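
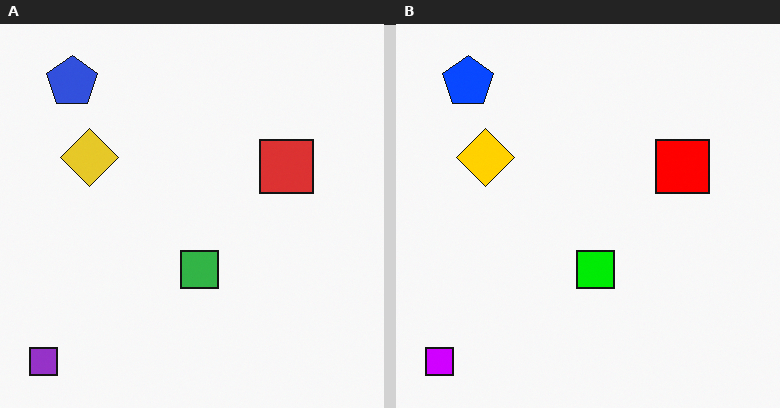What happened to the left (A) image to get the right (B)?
The transformation is: made much more vivid (saturation change).

All colors are more vivid — a global saturation change.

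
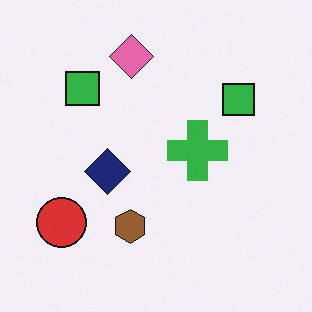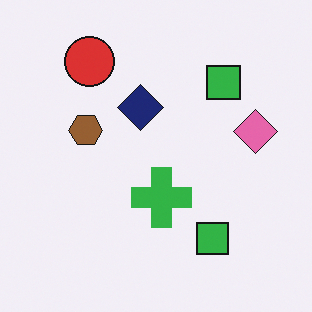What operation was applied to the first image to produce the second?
Rotated 90° clockwise.

The red circle sits in the bottom-left of the first image and the top-left of the second — consistent with a whole-image 90° clockwise rotation.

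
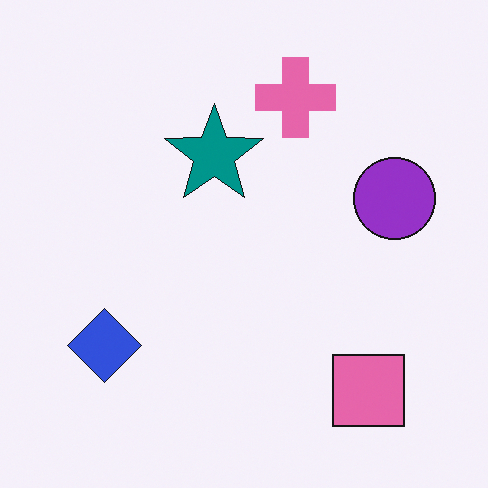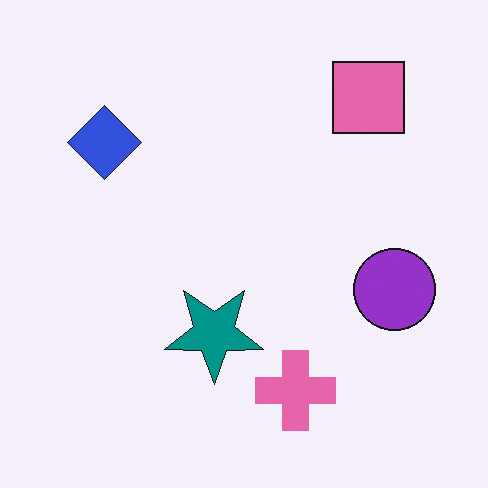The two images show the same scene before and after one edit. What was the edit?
This is the original image flipped vertically (top ↔ bottom).

The pink cross is in the top of the first image and the bottom of the second — shapes on opposite sides of the horizontal midline have swapped in a mirror flip.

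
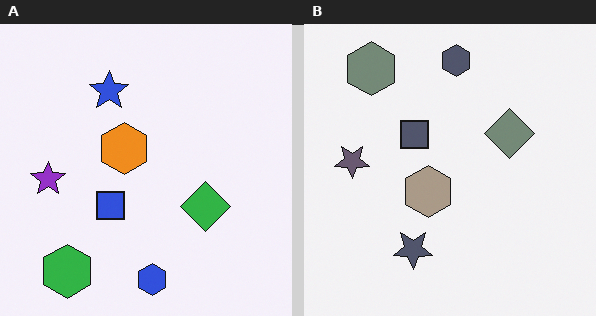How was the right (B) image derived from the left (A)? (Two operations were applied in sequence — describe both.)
The right (B) image is the left (A) flipped vertically (top ↔ bottom), then made much more muted (saturation change).

The blue hexagon is in the bottom of the left (A) image and the top of the right (B) — shapes on opposite sides of the horizontal midline have swapped in a mirror flip. All colors are more muted and greyish — a global saturation change.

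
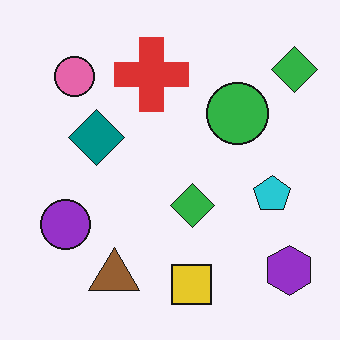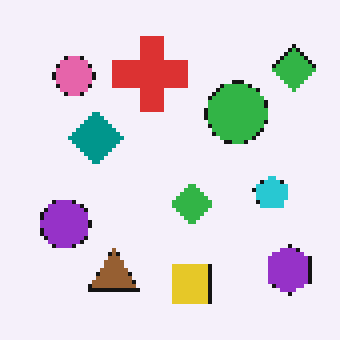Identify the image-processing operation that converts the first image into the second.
The image was mildly pixelated.

Shapes are reduced to large square blocks; fine edges and outlines are lost — a downscale-then-upscale (mosaic) effect.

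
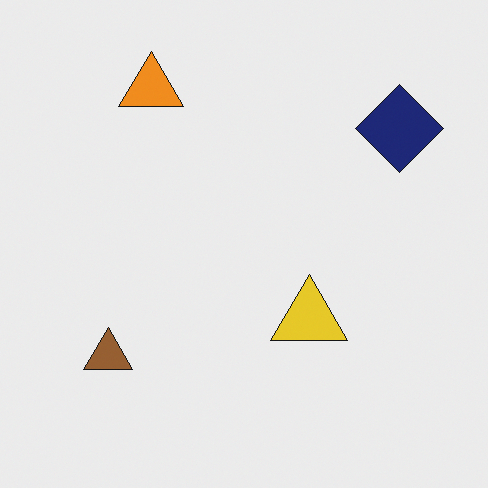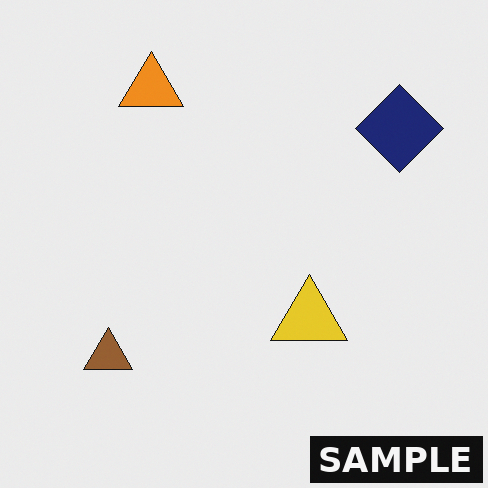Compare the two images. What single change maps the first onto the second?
Watermarked with the text "SAMPLE" in the lower-right corner.

A dark label reading "SAMPLE" appears in the lower-right corner.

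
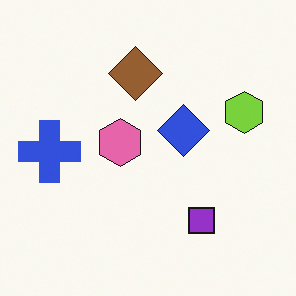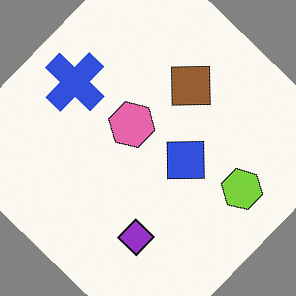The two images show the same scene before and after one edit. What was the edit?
This is the original image rotated clockwise by a large amount — several tens of degrees.

Every shape is tilted by the same angle and the image corners show triangular fill wedges — a whole-image rotation by a non-right angle.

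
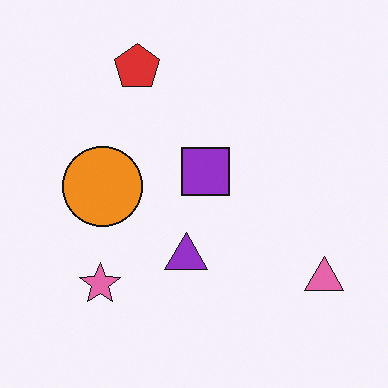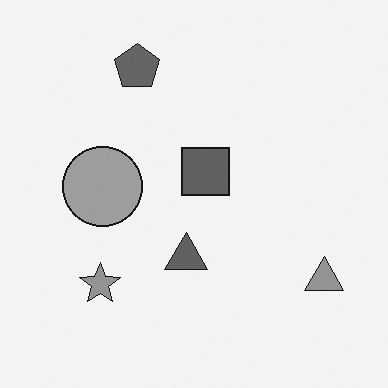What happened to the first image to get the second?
The image was converted to grayscale.

All color is removed — every shape is now a shade of grey.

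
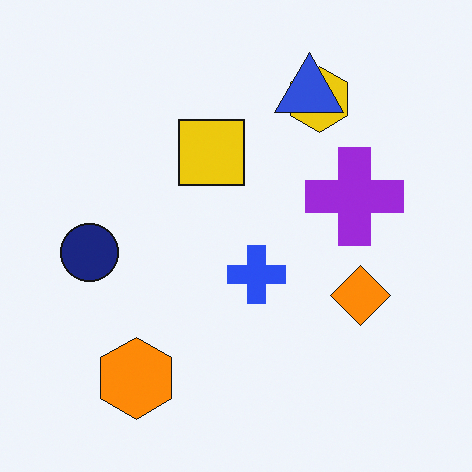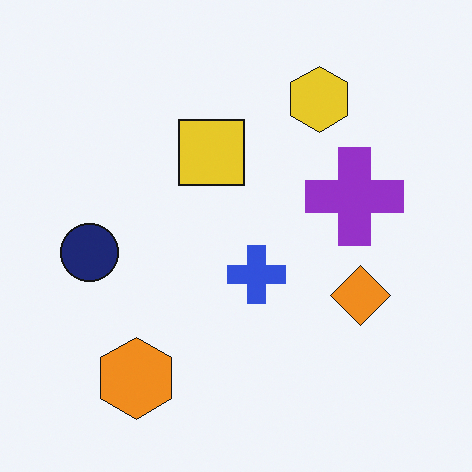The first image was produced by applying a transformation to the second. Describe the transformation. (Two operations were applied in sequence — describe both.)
The image was slightly oversaturated, then overlaid with an additional blue triangle.

All colors are more vivid — a global saturation change. A blue triangle appears in the first image that is absent from the second.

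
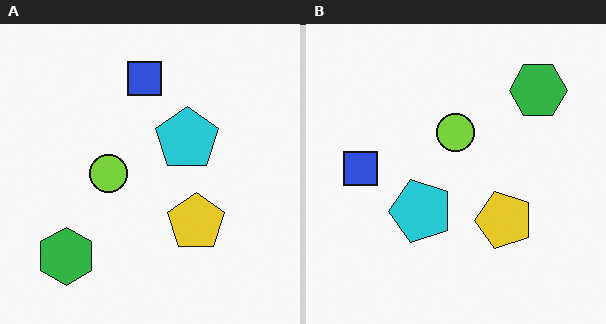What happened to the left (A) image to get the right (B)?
Transposed (reflected across the top-left ↔ bottom-right diagonal).

Shapes have swapped their row and column positions — what was in the top-right is now in the bottom-left — a diagonal reflection.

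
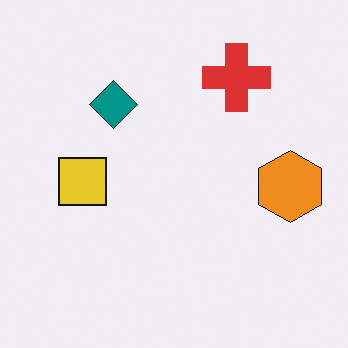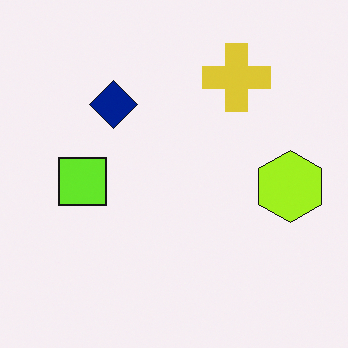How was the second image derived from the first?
The image was hue-shifted by a small amount.

Every shape's color has rotated by the same amount around the hue wheel — a uniform hue shift.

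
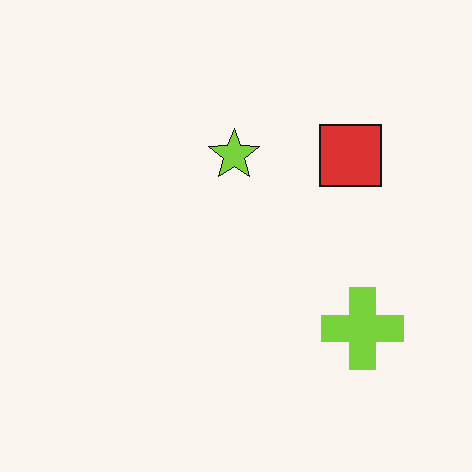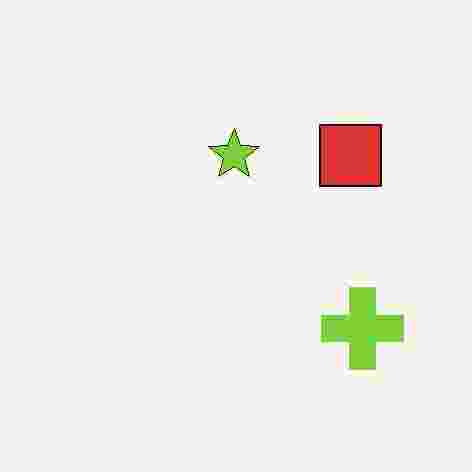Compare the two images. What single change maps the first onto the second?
Heavily JPEG-compressed with obvious blocking artifacts.

Blocky 8×8 compression artifacts appear around shape edges and the flat background shows ringing — characteristic JPEG degradation.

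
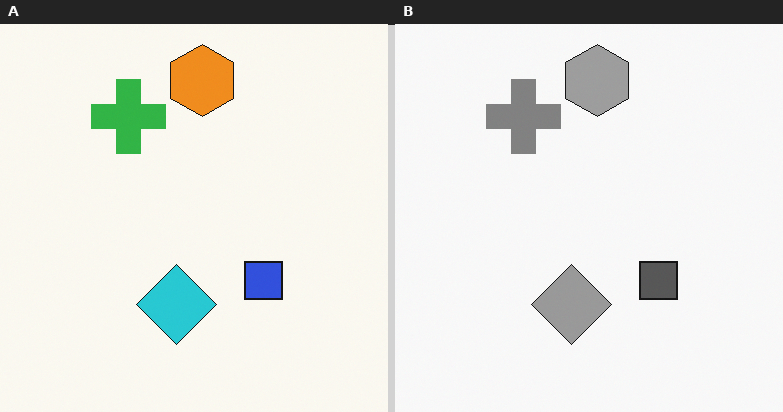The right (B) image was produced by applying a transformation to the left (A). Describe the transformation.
The transformation is: converted to grayscale.

All color is removed — every shape is now a shade of grey.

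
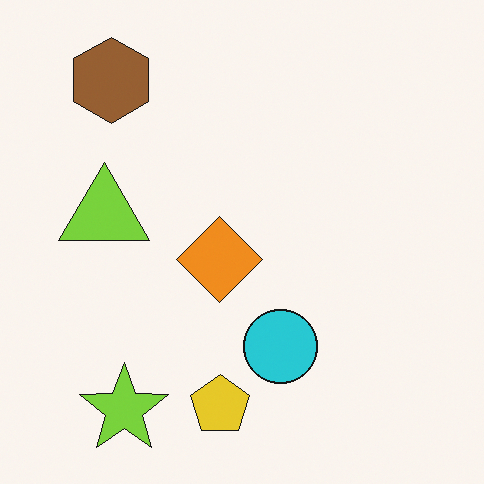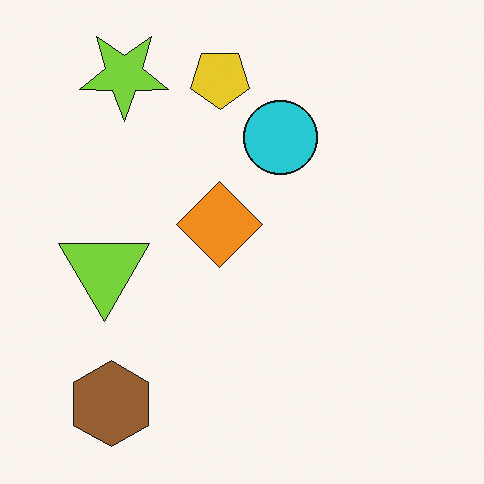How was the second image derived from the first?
The image was flipped vertically (top ↔ bottom).

The lime star is in the bottom-left of the first image and the top-left of the second — shapes on opposite sides of the horizontal midline have swapped in a mirror flip.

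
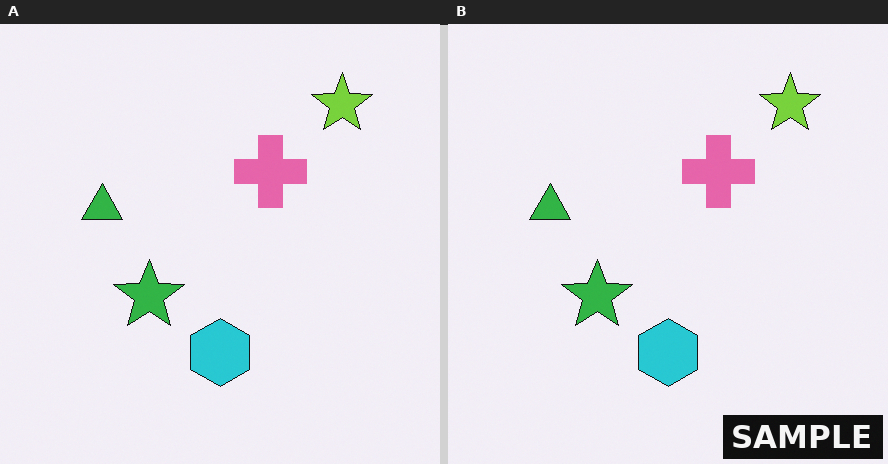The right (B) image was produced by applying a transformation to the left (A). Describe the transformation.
This is the original image watermarked with the text "SAMPLE" in the lower-right corner.

A dark label reading "SAMPLE" appears in the lower-right corner.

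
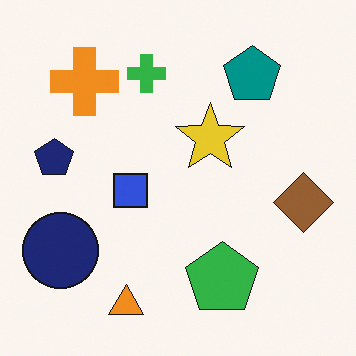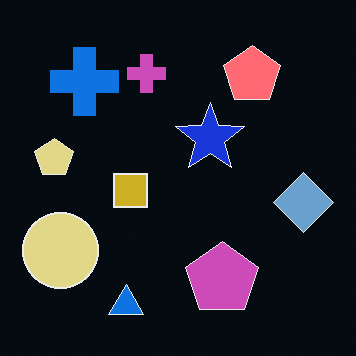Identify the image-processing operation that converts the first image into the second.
It was color-inverted (negative).

The light background has become dark and every shape's color is its complement — a photographic negative.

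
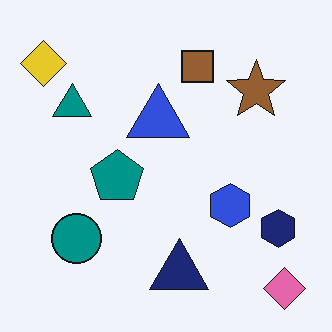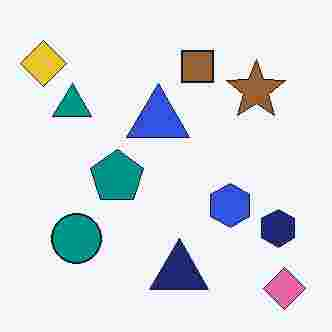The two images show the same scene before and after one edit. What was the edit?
This is the original image degraded with heavy JPEG compression.

Blocky 8×8 compression artifacts appear around shape edges and the flat background shows ringing — characteristic JPEG degradation.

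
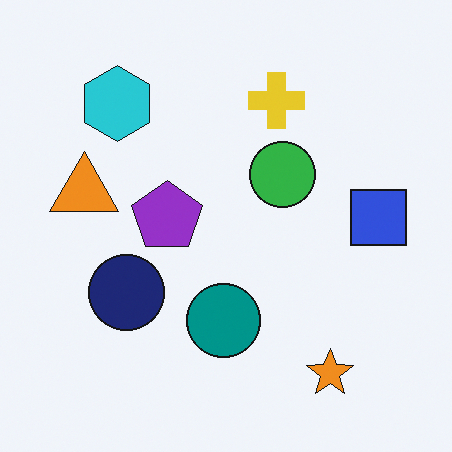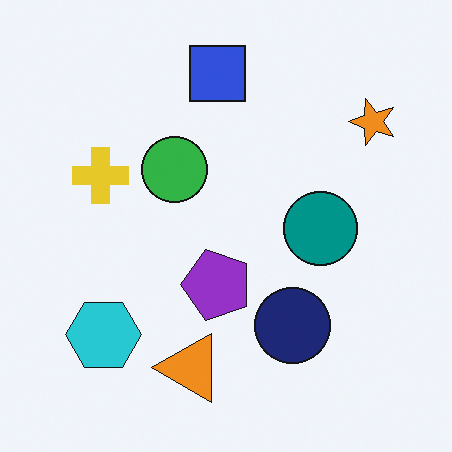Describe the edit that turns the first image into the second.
The transformation is: rotated 90° counter-clockwise.

The orange star sits in the bottom-right of the first image and the top-right of the second — consistent with a whole-image 90° counter-clockwise rotation.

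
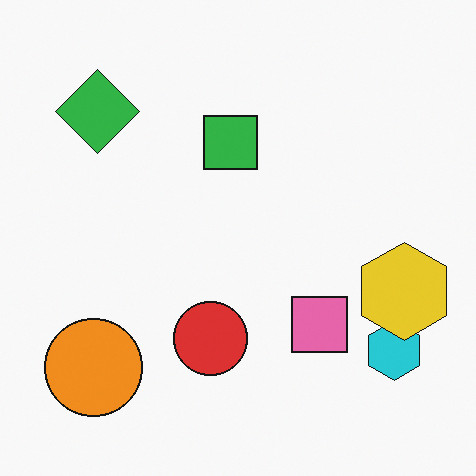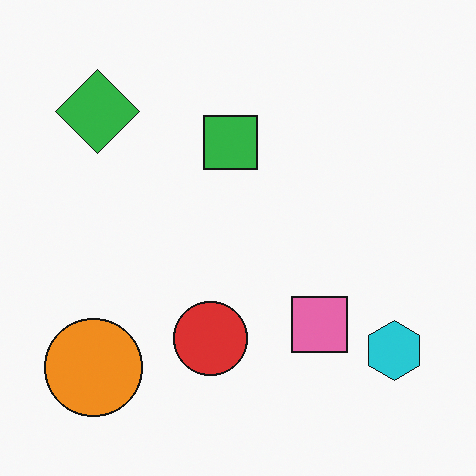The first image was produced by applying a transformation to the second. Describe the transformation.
This is the original image overlaid with an additional yellow hexagon.

A yellow hexagon appears in the first image that is absent from the second.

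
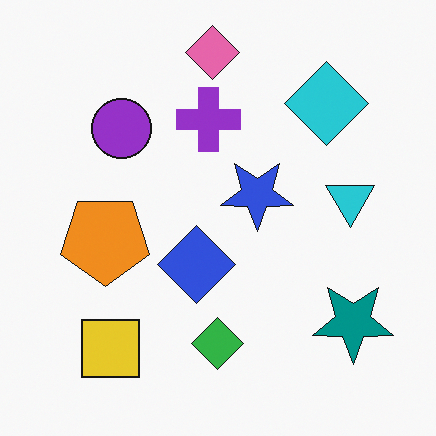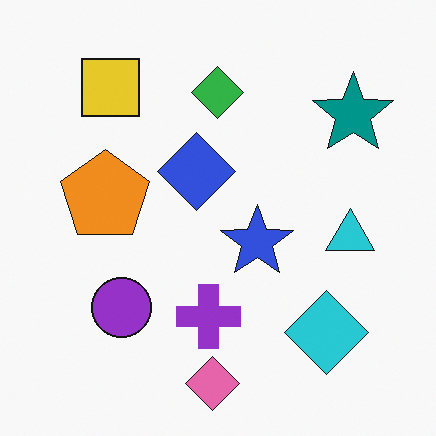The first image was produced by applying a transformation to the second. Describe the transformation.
This is the original image flipped vertically (top ↔ bottom).

The pink diamond is in the bottom of the second image and the top of the first — shapes on opposite sides of the horizontal midline have swapped in a mirror flip.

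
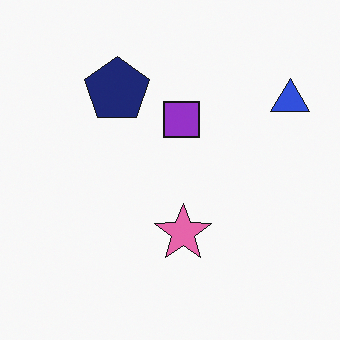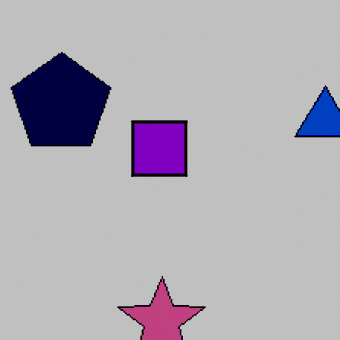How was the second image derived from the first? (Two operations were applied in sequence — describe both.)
Cropped slightly and scaled back up, then aggressively posterized.

The visible shapes are larger and the field of view is narrower; shapes near the original edges may be partly or wholly outside the frame — a crop-and-rescale. Each flat color has snapped to a coarser quantized level — most visibly, the near-white background has dropped to a flat grey.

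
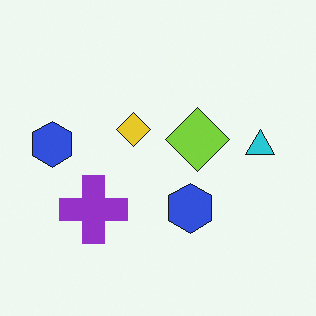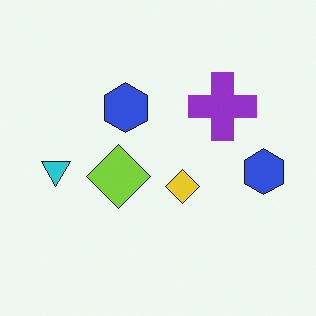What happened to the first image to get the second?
It was rotated 180°.

The cyan triangle sits in the right of the first image and the left of the second — consistent with a whole-image 180° rotation.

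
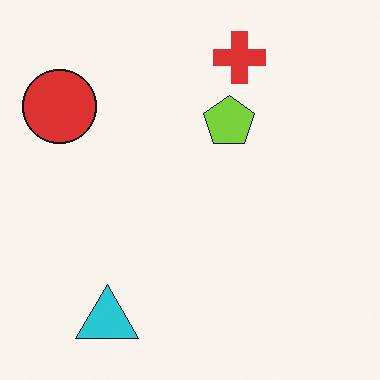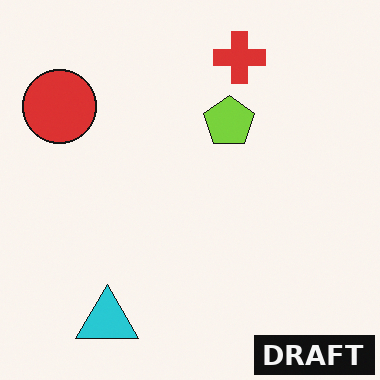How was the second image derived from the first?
The image was watermarked with the text "DRAFT" in the lower-right corner.

A dark label reading "DRAFT" appears in the lower-right corner.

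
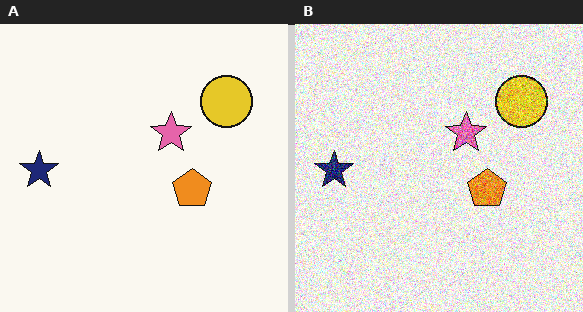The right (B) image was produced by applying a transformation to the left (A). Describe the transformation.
The right (B) image is the left (A) degraded with a thick layer of grain.

Random speckle covers the whole image, including the flat background.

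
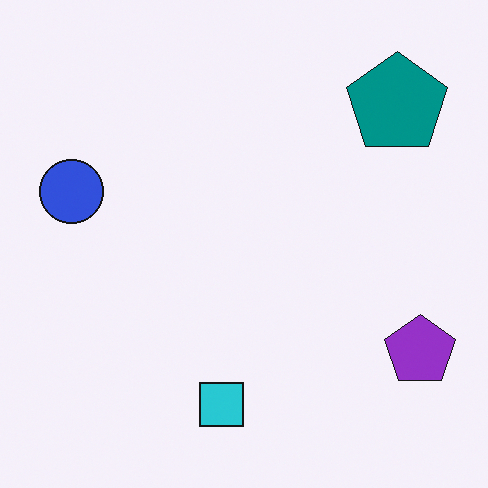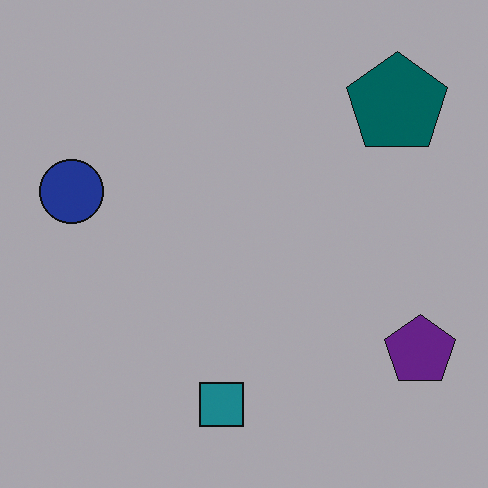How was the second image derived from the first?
Noticeably darkened.

Every pixel — background and shapes alike — is uniformly darkened.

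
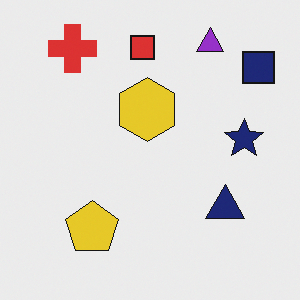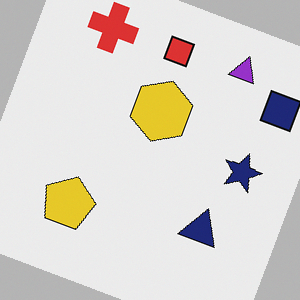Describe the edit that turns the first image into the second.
Rotated clockwise by a clearly visible amount.

Every shape is tilted by the same angle and the image corners show triangular fill wedges — a whole-image rotation by a non-right angle.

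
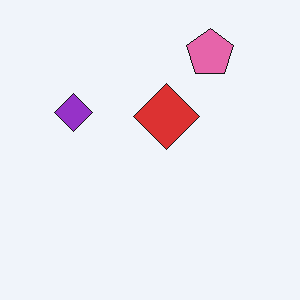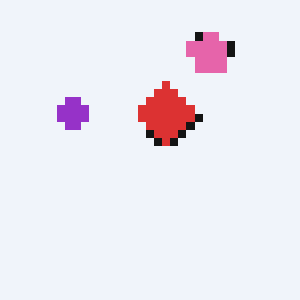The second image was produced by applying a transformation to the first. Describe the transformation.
The transformation is: moderately pixelated.

Shapes are reduced to large square blocks; fine edges and outlines are lost — a downscale-then-upscale (mosaic) effect.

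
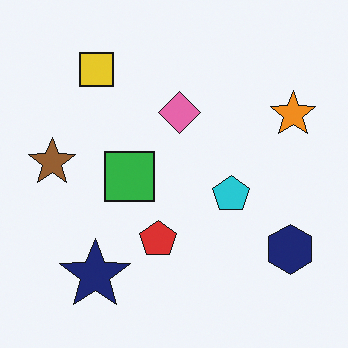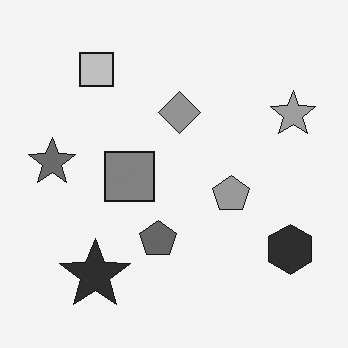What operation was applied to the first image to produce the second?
It was converted to grayscale.

All color is removed — every shape is now a shade of grey.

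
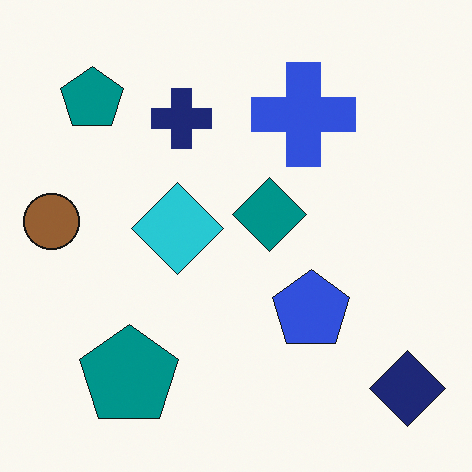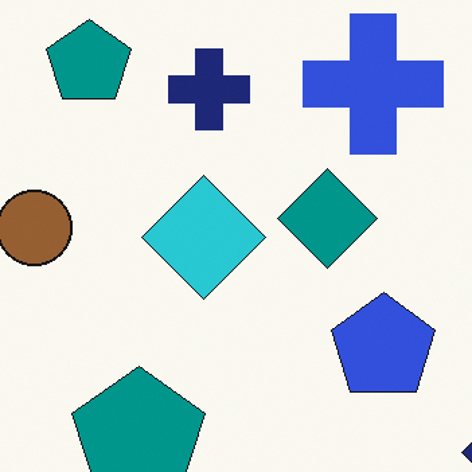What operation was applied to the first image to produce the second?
Cropped slightly and scaled back up.

The visible shapes are larger and the field of view is narrower; shapes near the original edges may be partly or wholly outside the frame — a crop-and-rescale.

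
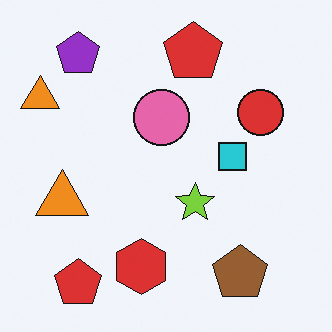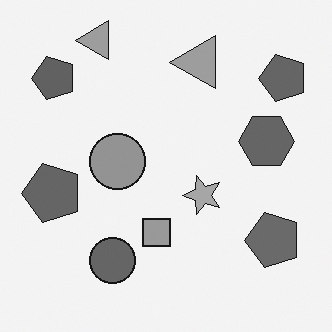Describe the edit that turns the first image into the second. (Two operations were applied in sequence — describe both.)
The image was converted to grayscale, then transposed (reflected across the top-left ↔ bottom-right diagonal).

All color is removed — every shape is now a shade of grey. Shapes have swapped their row and column positions — what was in the top-right is now in the bottom-left — a diagonal reflection.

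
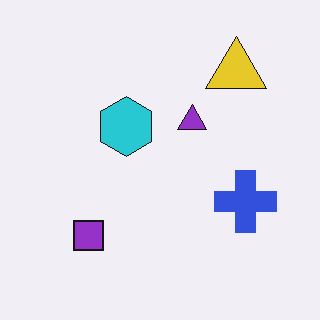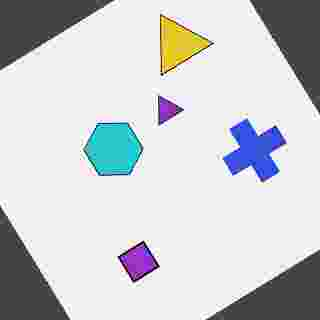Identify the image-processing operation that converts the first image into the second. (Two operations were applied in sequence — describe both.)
The transformation is: rotated counter-clockwise by a large amount — several tens of degrees, then degraded with heavy JPEG compression.

Every shape is tilted by the same angle and the image corners show triangular fill wedges — a whole-image rotation by a non-right angle. Blocky 8×8 compression artifacts appear around shape edges and the flat background shows ringing — characteristic JPEG degradation.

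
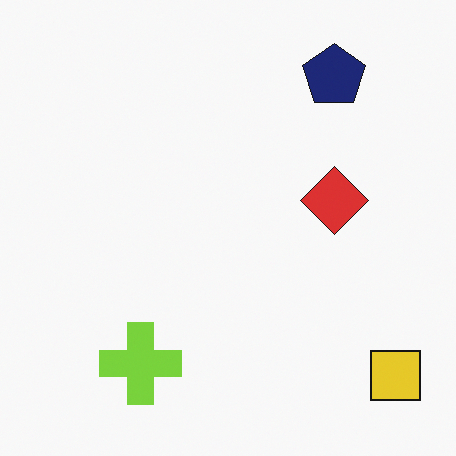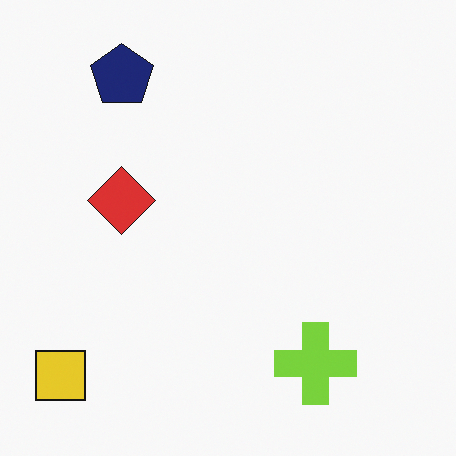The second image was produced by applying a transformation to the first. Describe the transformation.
The second image is the first flipped horizontally (left ↔ right).

The yellow square is in the bottom-right of the first image and the bottom-left of the second — shapes on opposite sides of the vertical midline have swapped in a mirror flip.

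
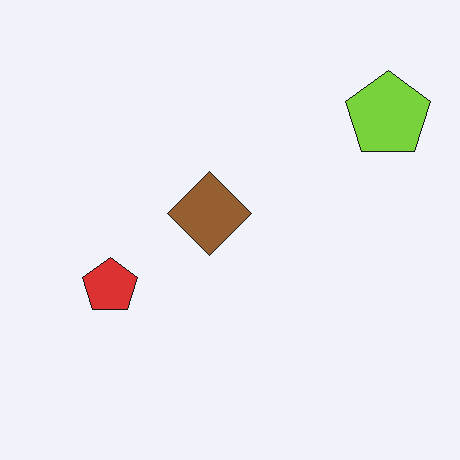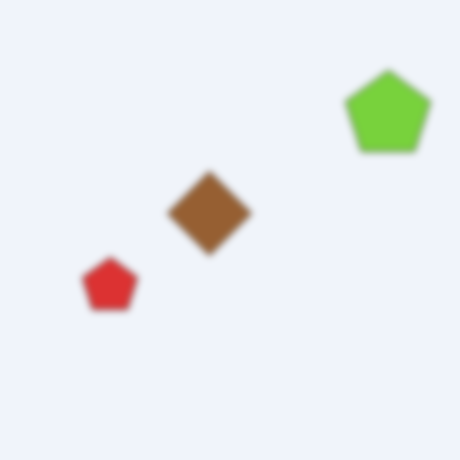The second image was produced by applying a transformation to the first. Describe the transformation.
The image was noticeably gaussian-blurred.

Shape edges and outlines are uniformly softened across the whole image.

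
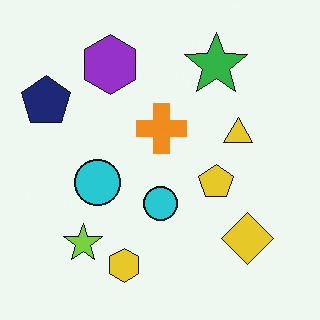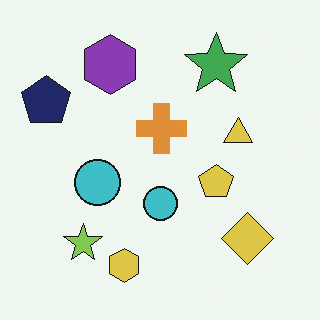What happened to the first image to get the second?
Slightly desaturated.

All colors are more muted and greyish — a global saturation change.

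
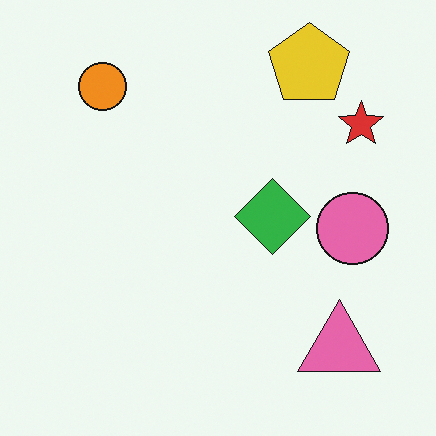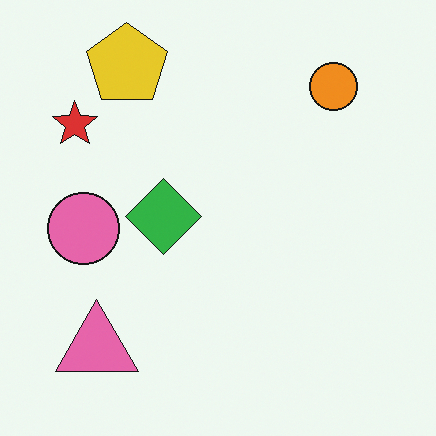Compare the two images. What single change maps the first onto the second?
Flipped horizontally (left ↔ right).

The red star is in the top-right of the first image and the top-left of the second — shapes on opposite sides of the vertical midline have swapped in a mirror flip.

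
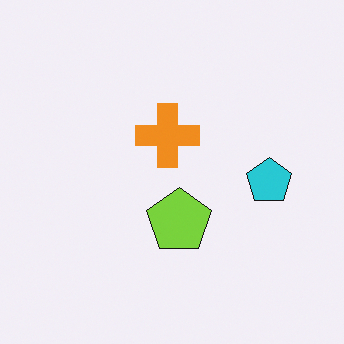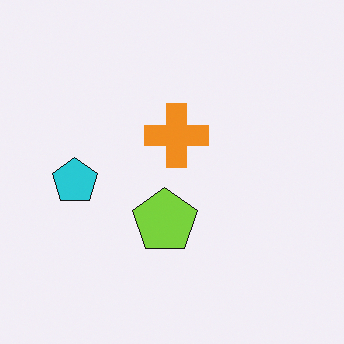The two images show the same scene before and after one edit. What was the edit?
Flipped horizontally (left ↔ right).

The cyan pentagon is in the right of the first image and the left of the second — shapes on opposite sides of the vertical midline have swapped in a mirror flip.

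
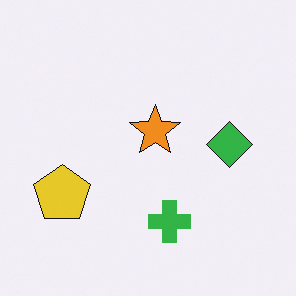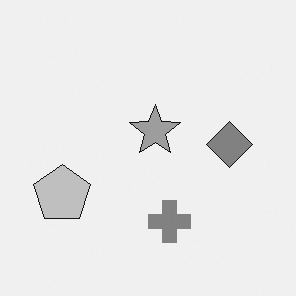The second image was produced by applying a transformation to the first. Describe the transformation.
It was converted to grayscale.

All color is removed — every shape is now a shade of grey.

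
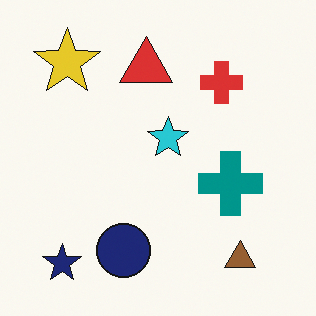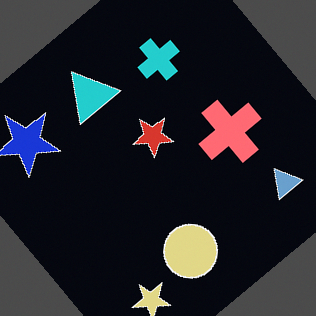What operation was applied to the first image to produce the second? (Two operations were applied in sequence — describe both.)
The image was rotated counter-clockwise by a large amount — several tens of degrees, then color-inverted (negative).

Every shape is tilted by the same angle and the image corners show triangular fill wedges — a whole-image rotation by a non-right angle. The light background has become dark and every shape's color is its complement — a photographic negative.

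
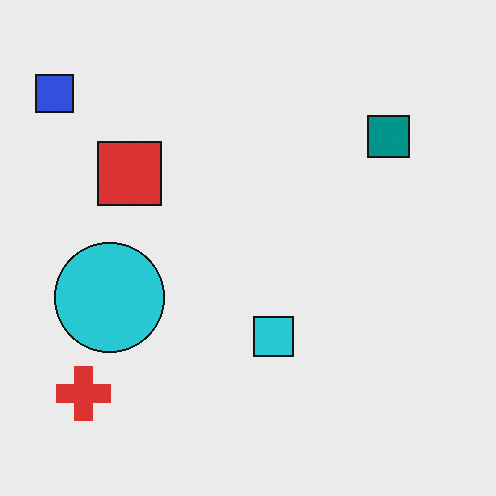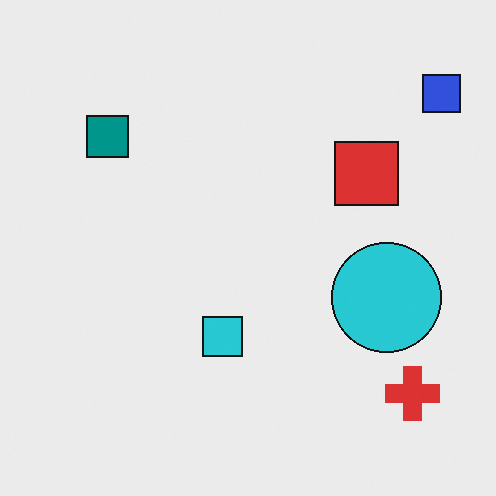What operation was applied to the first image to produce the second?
The image was flipped horizontally (left ↔ right).

The blue square is in the top-left of the first image and the top-right of the second — shapes on opposite sides of the vertical midline have swapped in a mirror flip.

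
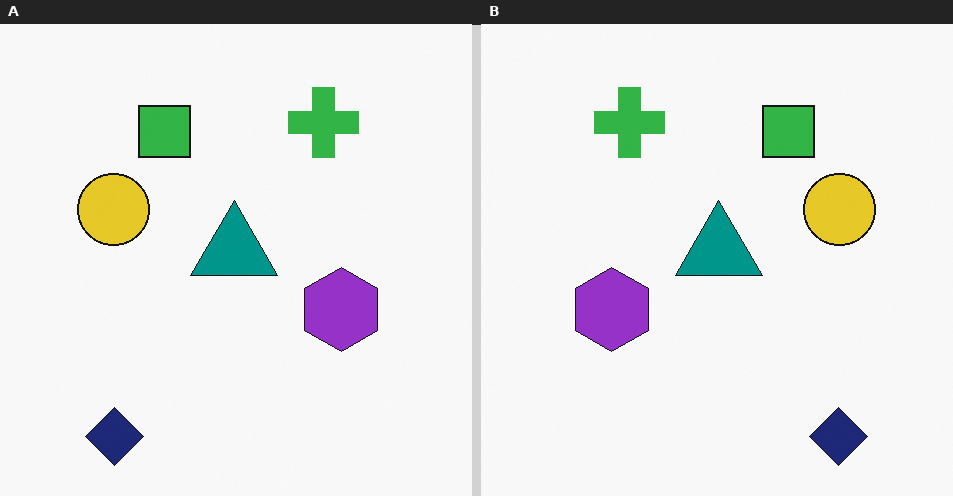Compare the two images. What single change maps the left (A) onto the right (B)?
The right (B) image is the left (A) flipped horizontally (left ↔ right).

The yellow circle is in the left of the left (A) image and the right of the right (B) — shapes on opposite sides of the vertical midline have swapped in a mirror flip.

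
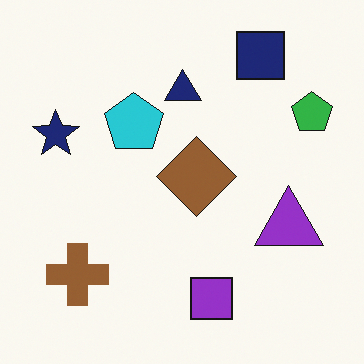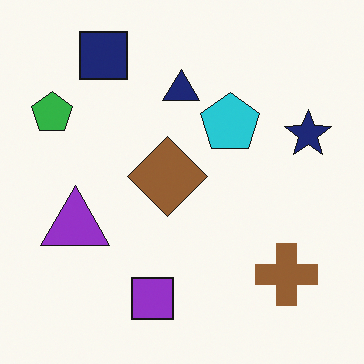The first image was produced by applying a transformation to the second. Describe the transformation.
The first image is the second flipped horizontally (left ↔ right).

The green pentagon is in the top-left of the second image and the top-right of the first — shapes on opposite sides of the vertical midline have swapped in a mirror flip.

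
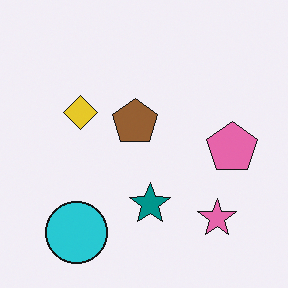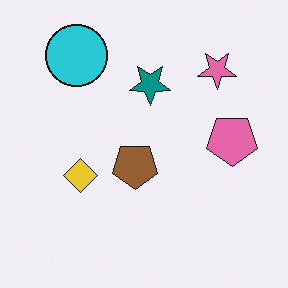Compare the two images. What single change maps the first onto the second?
It was flipped vertically (top ↔ bottom).

The cyan circle is in the bottom-left of the first image and the top-left of the second — shapes on opposite sides of the horizontal midline have swapped in a mirror flip.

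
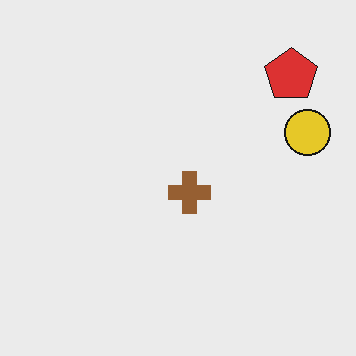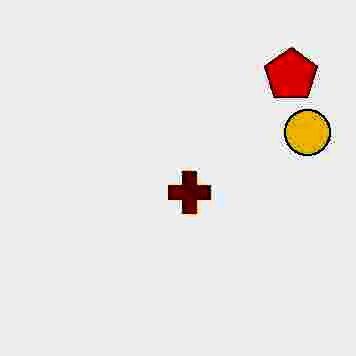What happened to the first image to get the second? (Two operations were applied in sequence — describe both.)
The image was degraded with heavy JPEG compression, then given much higher contrast.

Blocky 8×8 compression artifacts appear around shape edges and the flat background shows ringing — characteristic JPEG degradation. Tones are pushed away from mid-grey across the whole image — a global contrast change.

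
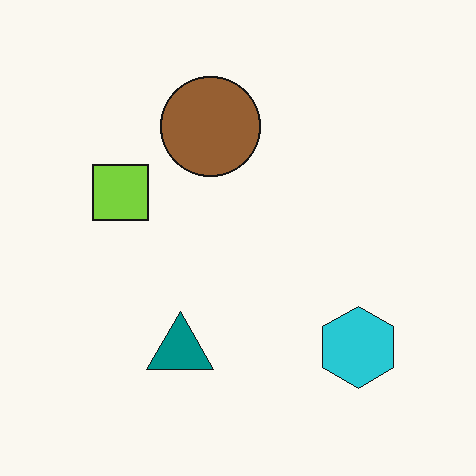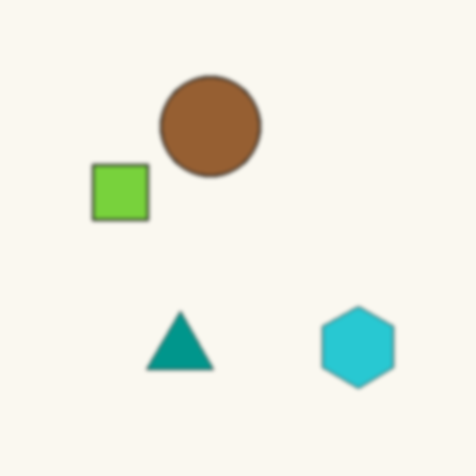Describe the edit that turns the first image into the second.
This is the original image slightly softened.

Shape edges and outlines are uniformly softened across the whole image.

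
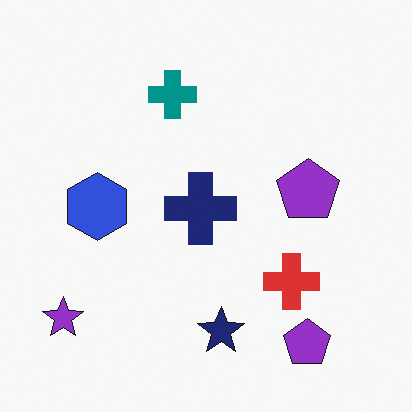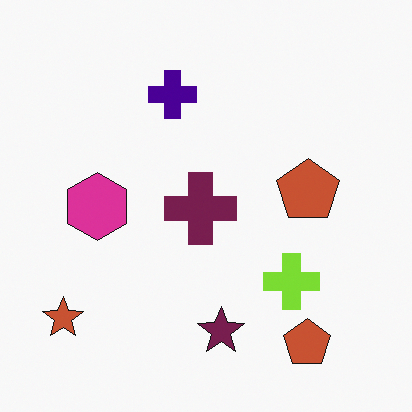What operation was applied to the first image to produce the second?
The transformation is: hue-shifted by a moderate amount.

Every shape's color has rotated by the same amount around the hue wheel — a uniform hue shift.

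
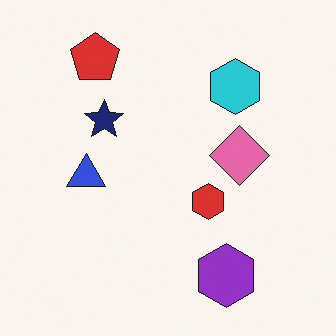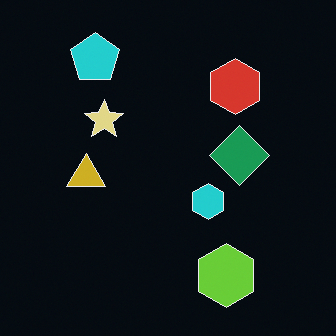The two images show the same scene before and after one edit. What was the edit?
This is the original image color-inverted (negative).

The light background has become dark and every shape's color is its complement — a photographic negative.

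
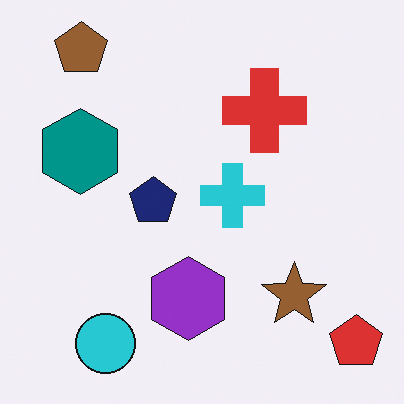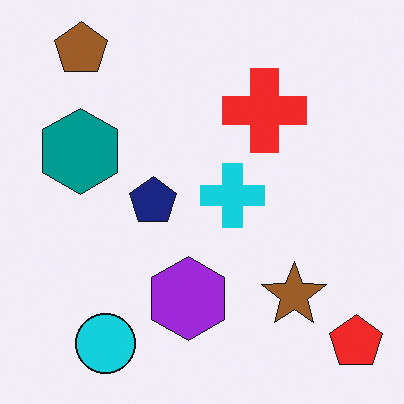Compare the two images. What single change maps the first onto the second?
The transformation is: slightly oversaturated.

All colors are more vivid — a global saturation change.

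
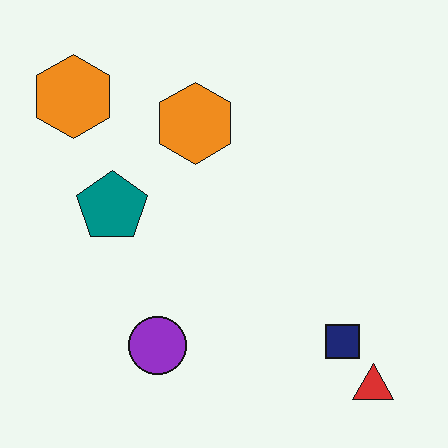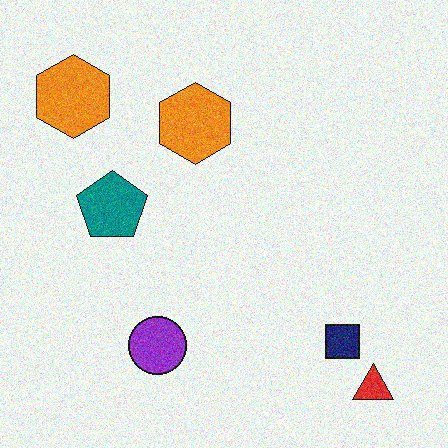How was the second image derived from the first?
The second image is the first degraded with visible gaussian noise.

Random speckle covers the whole image, including the flat background.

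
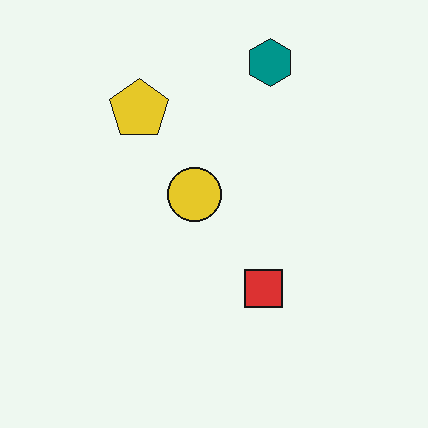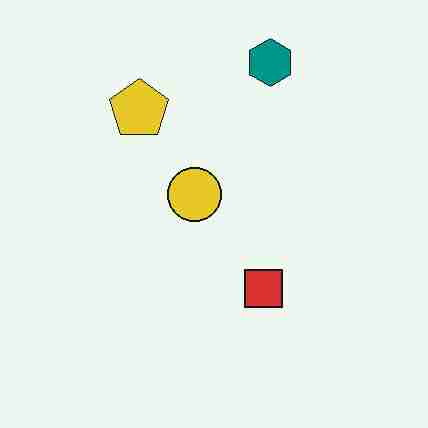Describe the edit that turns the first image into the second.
This is the original image degraded with heavy JPEG compression.

Blocky 8×8 compression artifacts appear around shape edges and the flat background shows ringing — characteristic JPEG degradation.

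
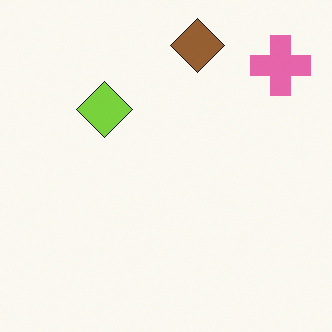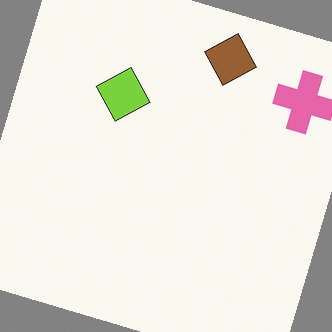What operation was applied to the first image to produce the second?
The transformation is: rotated clockwise by a moderate amount.

Every shape is tilted by the same angle and the image corners show triangular fill wedges — a whole-image rotation by a non-right angle.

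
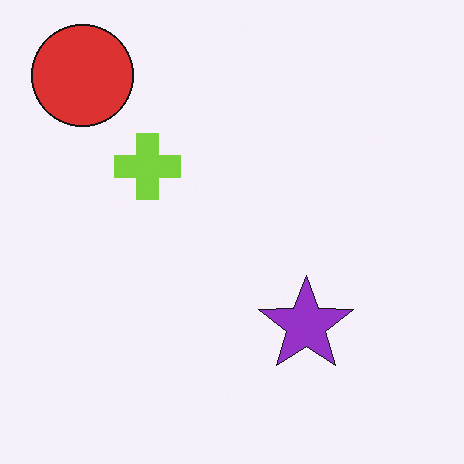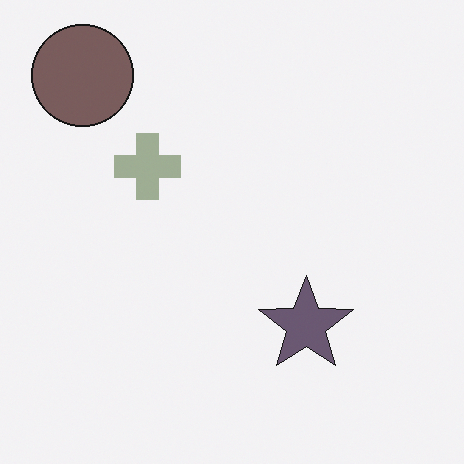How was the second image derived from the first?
The image was heavily desaturated.

All colors are more muted and greyish — a global saturation change.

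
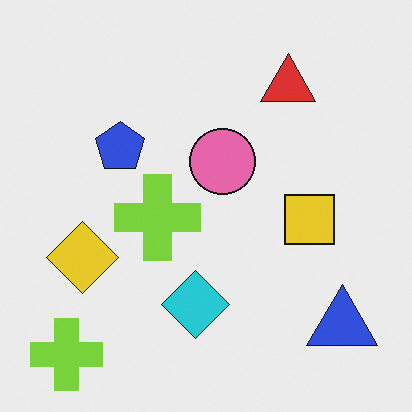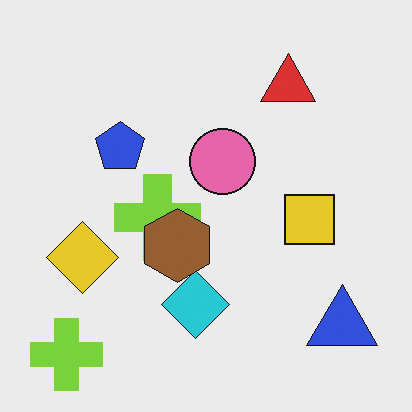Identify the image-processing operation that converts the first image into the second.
It was overlaid with an additional brown hexagon.

A brown hexagon appears in the second image that is absent from the first.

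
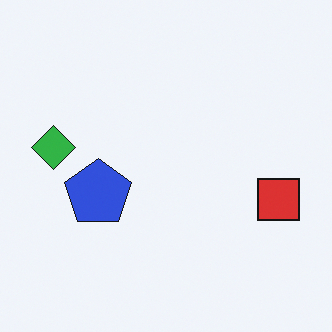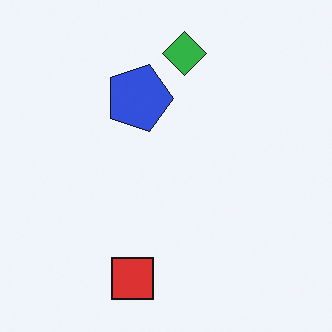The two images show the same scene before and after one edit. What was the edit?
This is the original image rotated 90° clockwise.

The red square sits in the right of the first image and the bottom of the second — consistent with a whole-image 90° clockwise rotation.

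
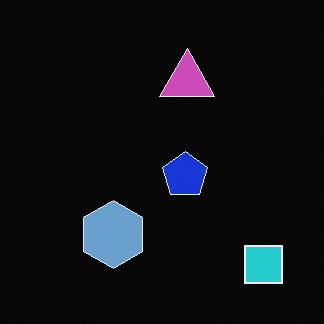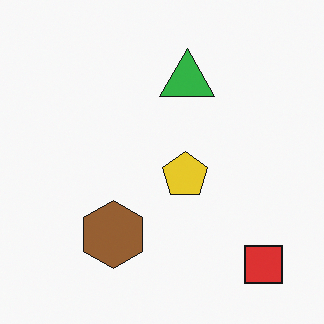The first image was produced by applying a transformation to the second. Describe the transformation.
It was color-inverted (negative).

The light background has become dark and every shape's color is its complement — a photographic negative.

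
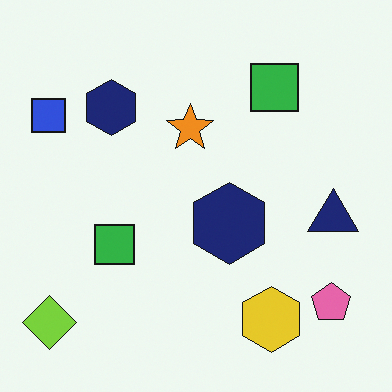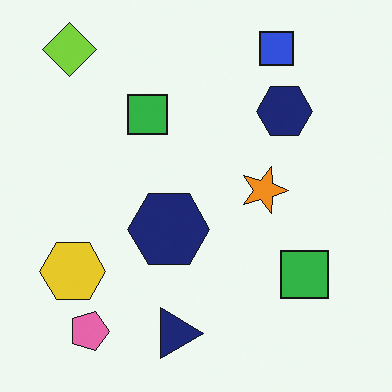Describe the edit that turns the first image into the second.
It was rotated 90° clockwise.

The lime diamond sits in the bottom-left of the first image and the top-left of the second — consistent with a whole-image 90° clockwise rotation.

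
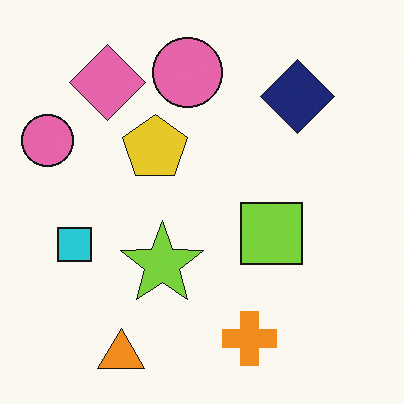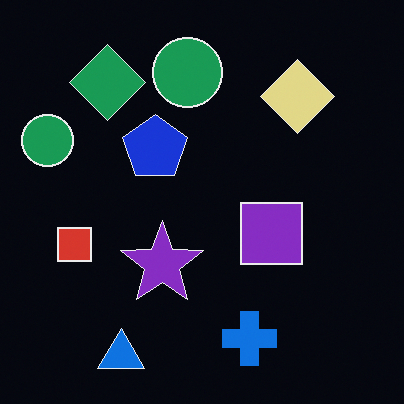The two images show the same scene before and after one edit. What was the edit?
This is the original image color-inverted (negative).

The light background has become dark and every shape's color is its complement — a photographic negative.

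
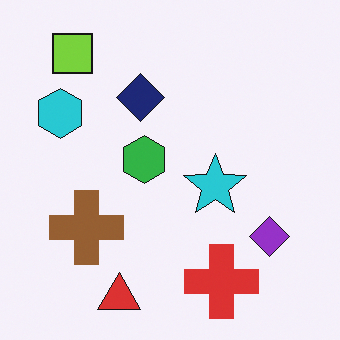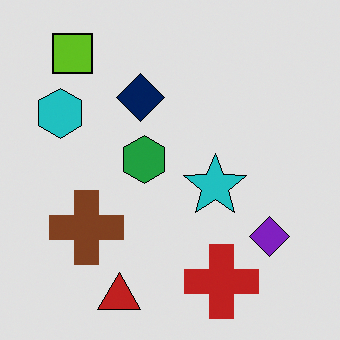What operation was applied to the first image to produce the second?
The transformation is: moderately posterized.

Each flat color has snapped to a coarser quantized level — most visibly, the near-white background has dropped to a flat grey.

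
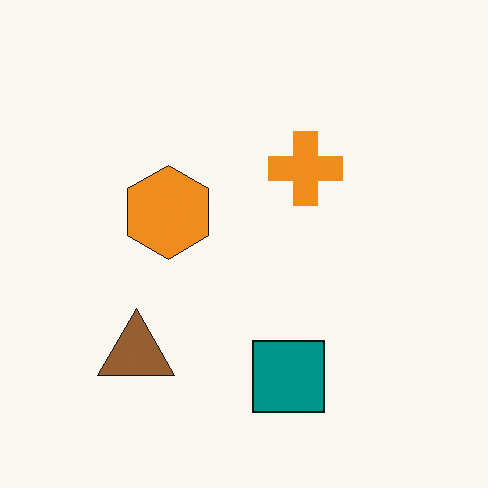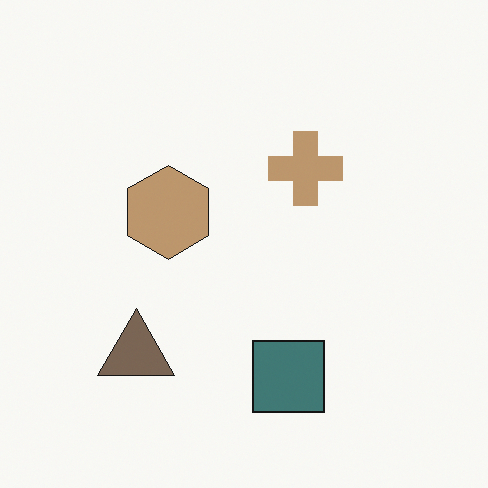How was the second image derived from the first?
The second image is the first heavily desaturated.

All colors are more muted and greyish — a global saturation change.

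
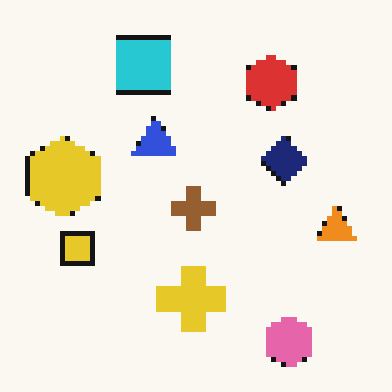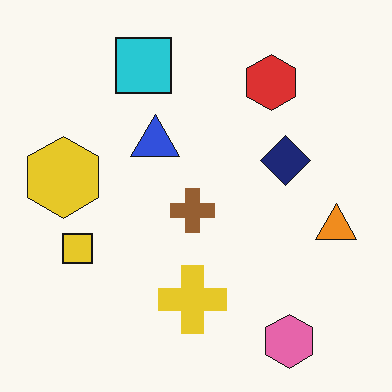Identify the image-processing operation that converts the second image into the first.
The image was mildly pixelated.

Shapes are reduced to large square blocks; fine edges and outlines are lost — a downscale-then-upscale (mosaic) effect.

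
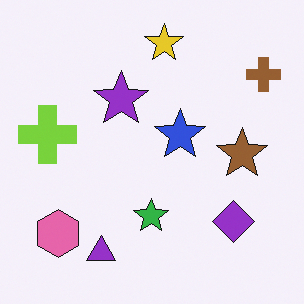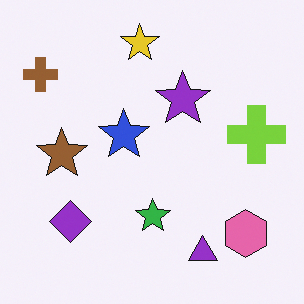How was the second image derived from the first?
It was flipped horizontally (left ↔ right).

The brown cross is in the top-right of the first image and the top-left of the second — shapes on opposite sides of the vertical midline have swapped in a mirror flip.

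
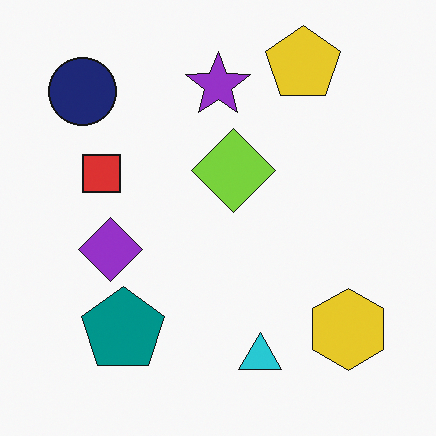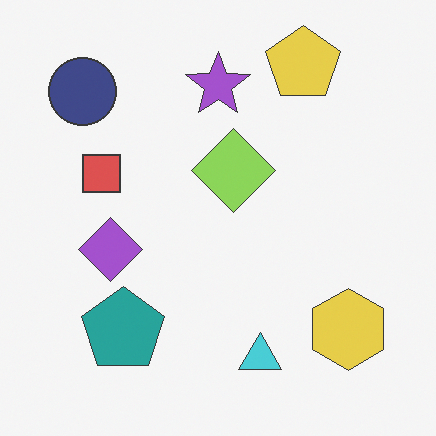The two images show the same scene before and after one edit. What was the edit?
It was given slightly reduced contrast.

Tones are pushed toward mid-grey across the whole image — a global contrast change.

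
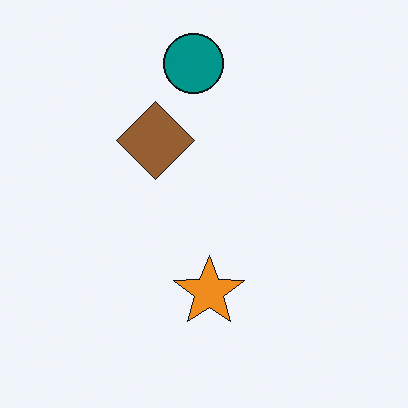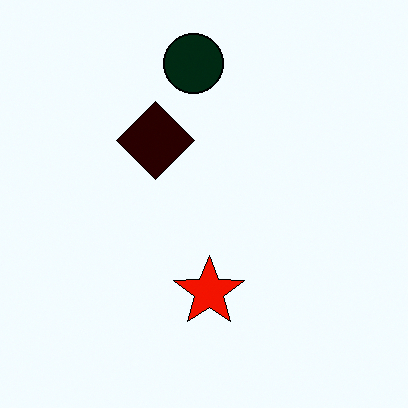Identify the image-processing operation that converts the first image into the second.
It was boosted in contrast.

Tones are pushed away from mid-grey across the whole image — a global contrast change.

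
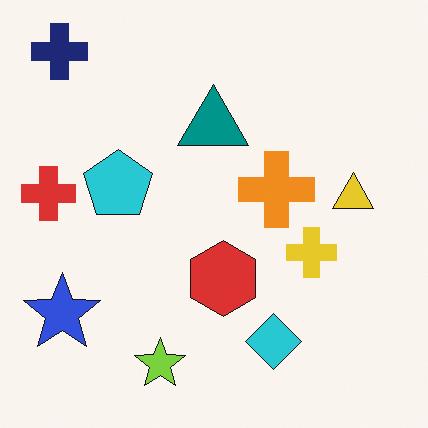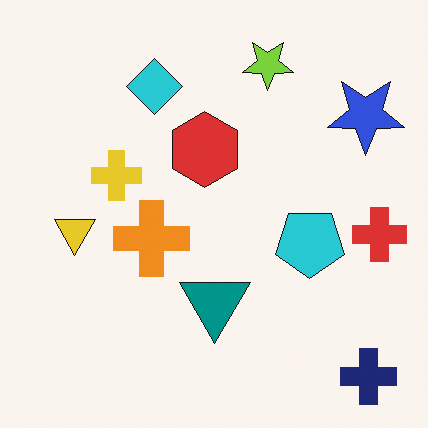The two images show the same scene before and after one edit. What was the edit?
It was rotated 180°.

The navy cross sits in the top-left of the first image and the bottom-right of the second — consistent with a whole-image 180° rotation.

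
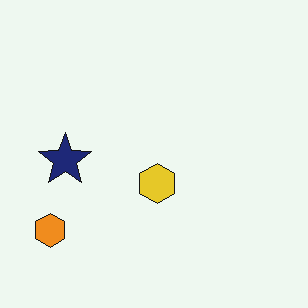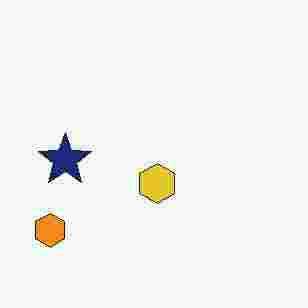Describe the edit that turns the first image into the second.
The second image is the first degraded with heavy JPEG compression.

Blocky 8×8 compression artifacts appear around shape edges and the flat background shows ringing — characteristic JPEG degradation.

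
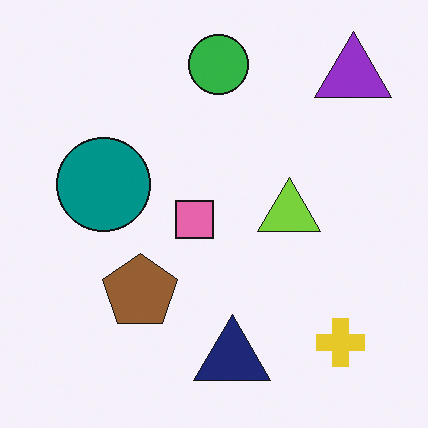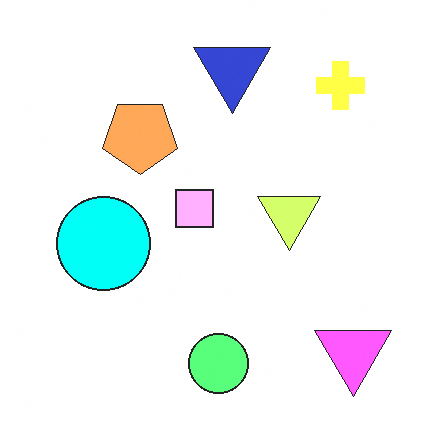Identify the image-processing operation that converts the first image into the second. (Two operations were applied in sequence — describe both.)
The transformation is: noticeably brightened, then flipped vertically (top ↔ bottom).

Every pixel — background and shapes alike — is uniformly brightened. The green circle is in the top of the first image and the bottom of the second — shapes on opposite sides of the horizontal midline have swapped in a mirror flip.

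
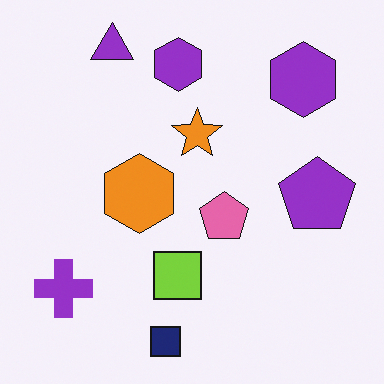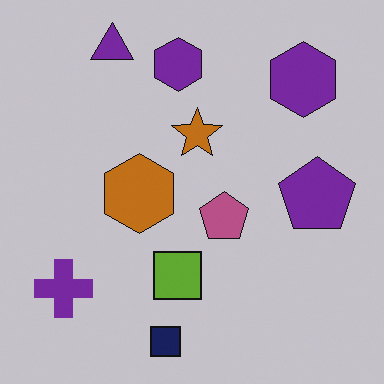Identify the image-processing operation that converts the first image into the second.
It was darkened a little.

Every pixel — background and shapes alike — is uniformly darkened.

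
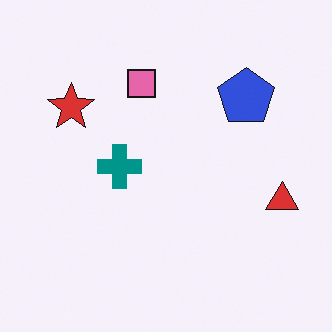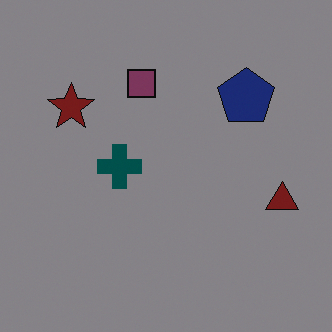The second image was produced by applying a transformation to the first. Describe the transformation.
The image was substantially darkened.

Every pixel — background and shapes alike — is uniformly darkened.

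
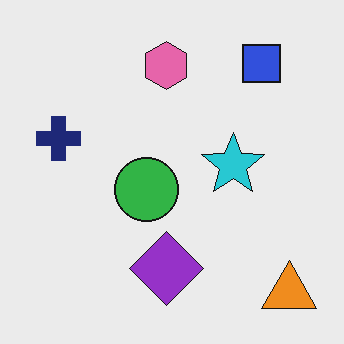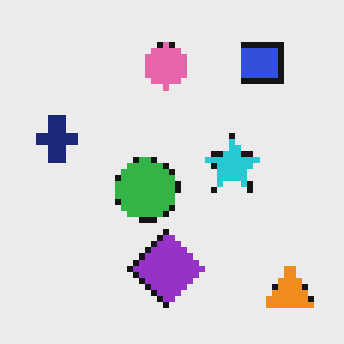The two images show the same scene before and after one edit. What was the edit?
The image was pixelated into visible square blocks.

Shapes are reduced to large square blocks; fine edges and outlines are lost — a downscale-then-upscale (mosaic) effect.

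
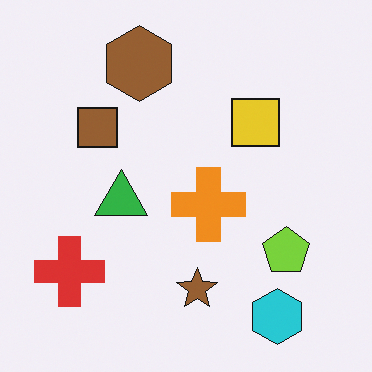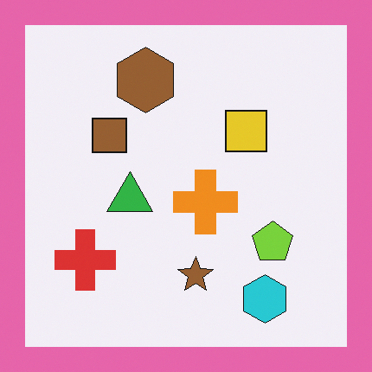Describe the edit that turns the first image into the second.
The transformation is: framed with a pink border.

A solid pink frame runs around the edge of the second image, with the content slightly shrunk inside it.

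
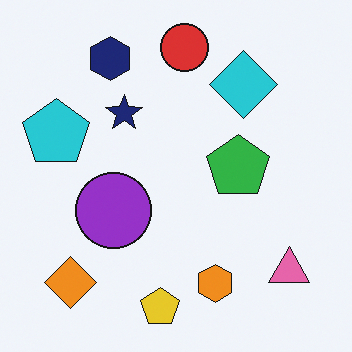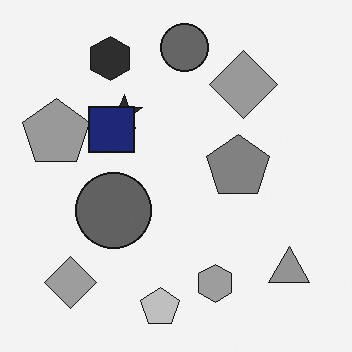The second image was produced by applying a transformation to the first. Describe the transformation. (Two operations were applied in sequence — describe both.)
Converted to grayscale, then overlaid with an additional navy square.

All color is removed — every shape is now a shade of grey. A navy square appears in the second image that is absent from the first.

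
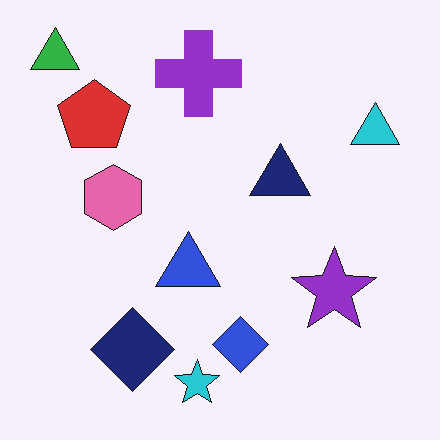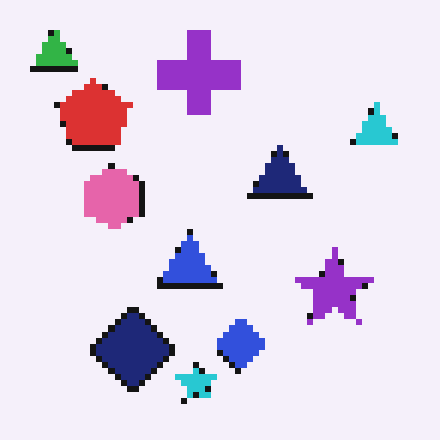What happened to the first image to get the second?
This is the original image moderately pixelated.

Shapes are reduced to large square blocks; fine edges and outlines are lost — a downscale-then-upscale (mosaic) effect.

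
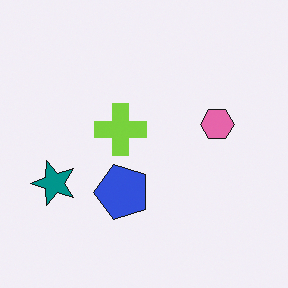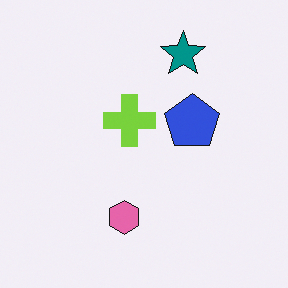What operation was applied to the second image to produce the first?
Transposed (reflected across the top-left ↔ bottom-right diagonal).

Shapes have swapped their row and column positions — what was in the top-right is now in the bottom-left — a diagonal reflection.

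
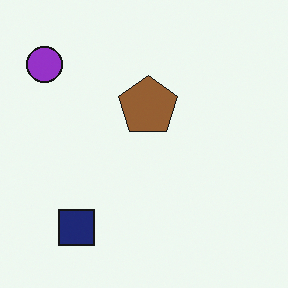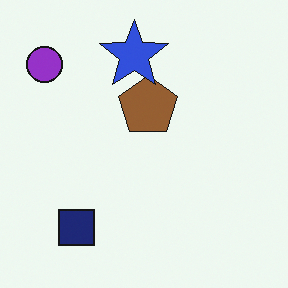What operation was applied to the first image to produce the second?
The second image is the first overlaid with an additional blue star.

A blue star appears in the second image that is absent from the first.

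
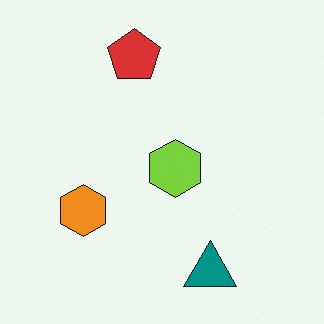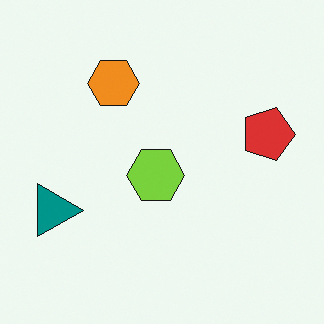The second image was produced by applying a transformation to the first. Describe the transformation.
This is the original image rotated 90° clockwise.

The teal triangle sits in the bottom of the first image and the left of the second — consistent with a whole-image 90° clockwise rotation.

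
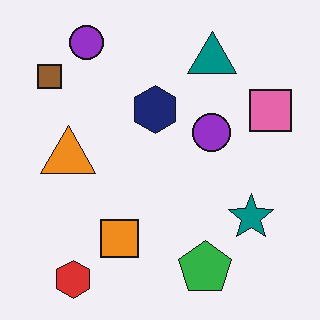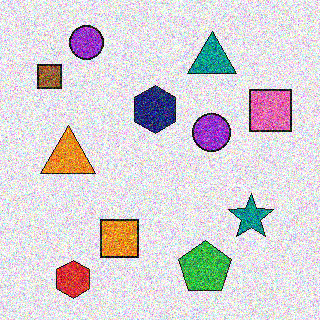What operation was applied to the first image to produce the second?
The image was degraded with strong gaussian noise.

Random speckle covers the whole image, including the flat background.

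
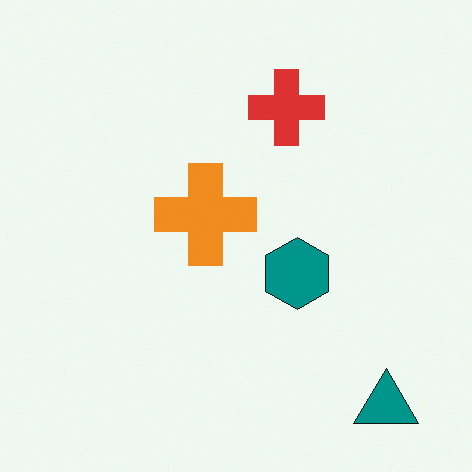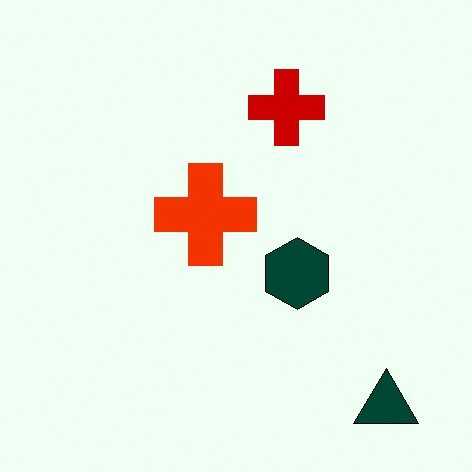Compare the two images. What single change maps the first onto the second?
This is the original image boosted in contrast.

Tones are pushed away from mid-grey across the whole image — a global contrast change.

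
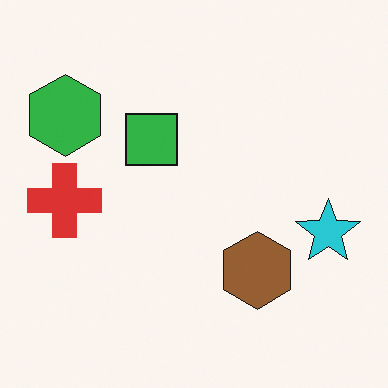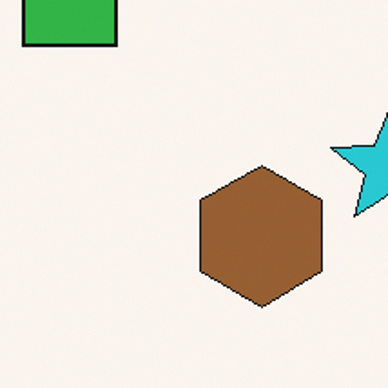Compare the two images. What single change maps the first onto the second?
The image was cropped tightly and scaled back up.

The visible shapes are larger and the field of view is narrower; shapes near the original edges may be partly or wholly outside the frame — a crop-and-rescale.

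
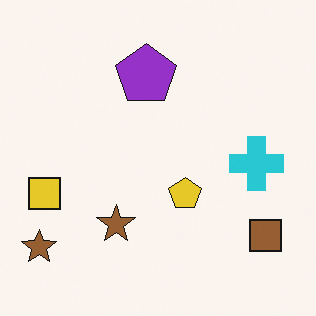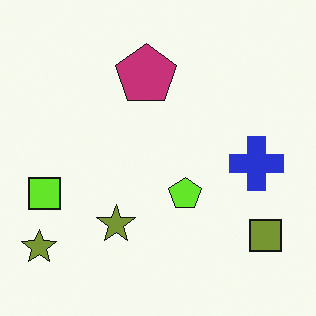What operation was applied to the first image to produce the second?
It was hue-shifted slightly.

Every shape's color has rotated by the same amount around the hue wheel — a uniform hue shift.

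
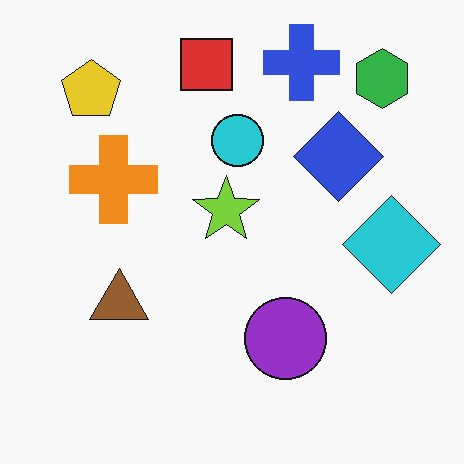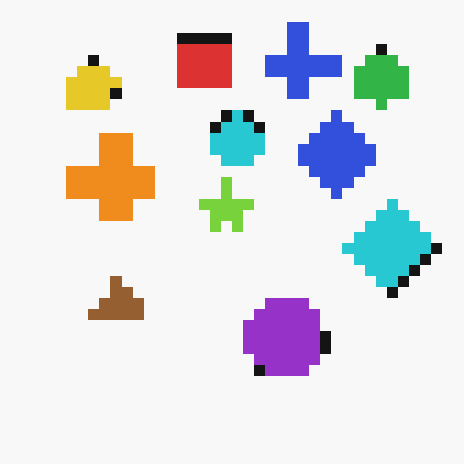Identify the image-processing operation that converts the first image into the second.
Coarsely pixelated.

Shapes are reduced to large square blocks; fine edges and outlines are lost — a downscale-then-upscale (mosaic) effect.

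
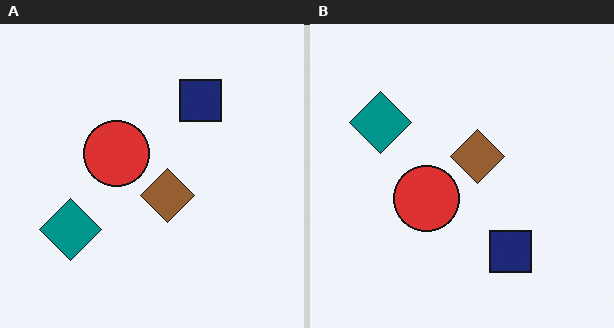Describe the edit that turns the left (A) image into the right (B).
This is the original image flipped vertically (top ↔ bottom).

The navy square is in the top of the left (A) image and the bottom of the right (B) — shapes on opposite sides of the horizontal midline have swapped in a mirror flip.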